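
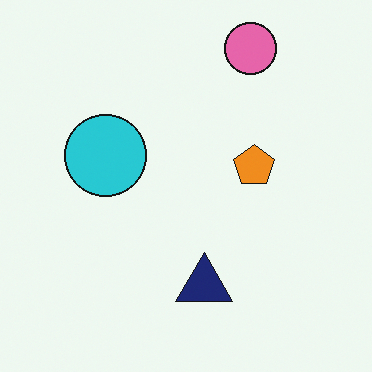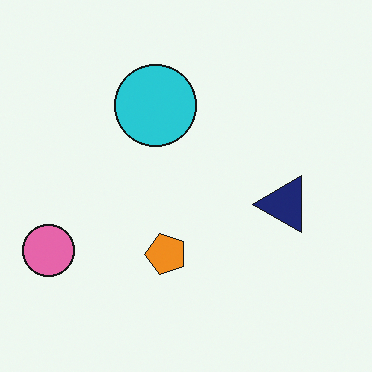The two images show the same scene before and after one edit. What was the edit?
The image was transposed (reflected across the top-left ↔ bottom-right diagonal).

Shapes have swapped their row and column positions — what was in the top-right is now in the bottom-left — a diagonal reflection.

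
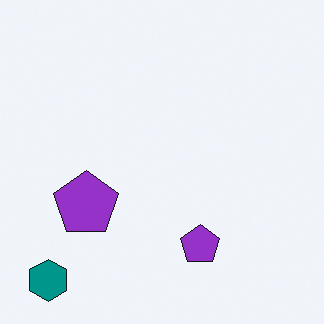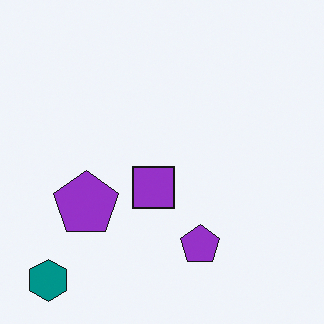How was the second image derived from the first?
Overlaid with an additional purple square.

A purple square appears in the second image that is absent from the first.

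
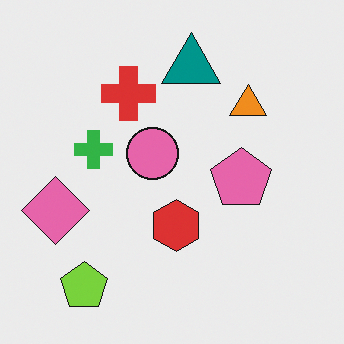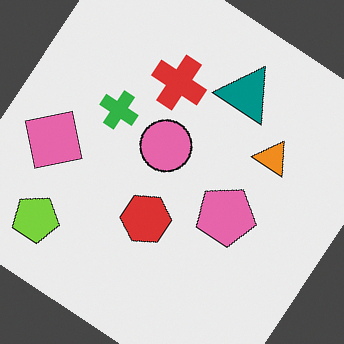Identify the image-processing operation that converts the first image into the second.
Rotated clockwise by a large amount — several tens of degrees.

Every shape is tilted by the same angle and the image corners show triangular fill wedges — a whole-image rotation by a non-right angle.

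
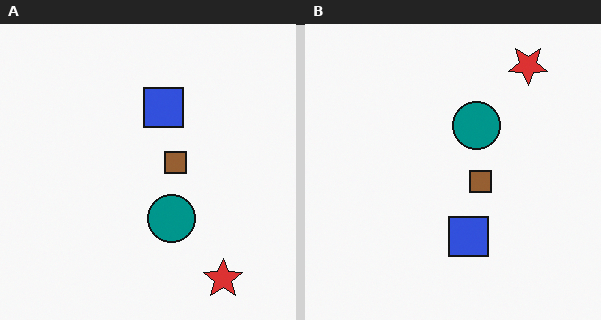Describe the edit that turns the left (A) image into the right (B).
The image was flipped vertically (top ↔ bottom).

The red star is in the bottom-right of the left (A) image and the top-right of the right (B) — shapes on opposite sides of the horizontal midline have swapped in a mirror flip.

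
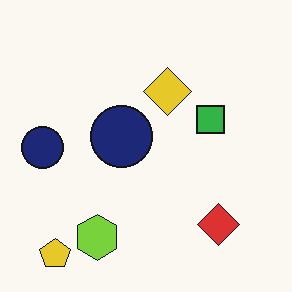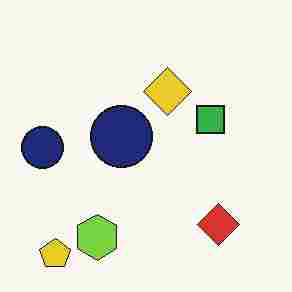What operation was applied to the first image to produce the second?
The transformation is: degraded with heavy JPEG compression.

Blocky 8×8 compression artifacts appear around shape edges and the flat background shows ringing — characteristic JPEG degradation.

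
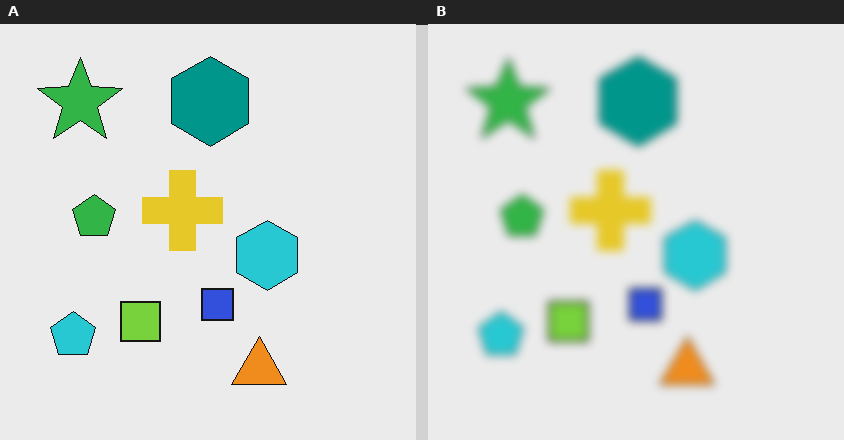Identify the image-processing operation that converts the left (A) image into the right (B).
The transformation is: noticeably gaussian-blurred.

Shape edges and outlines are uniformly softened across the whole image.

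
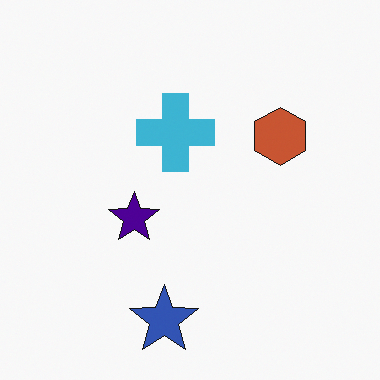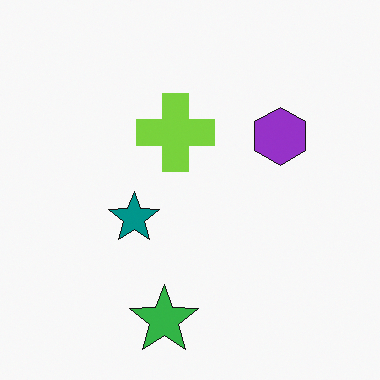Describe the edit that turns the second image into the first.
Hue-shifted through roughly a third of the color wheel.

Every shape's color has rotated by the same amount around the hue wheel — a uniform hue shift.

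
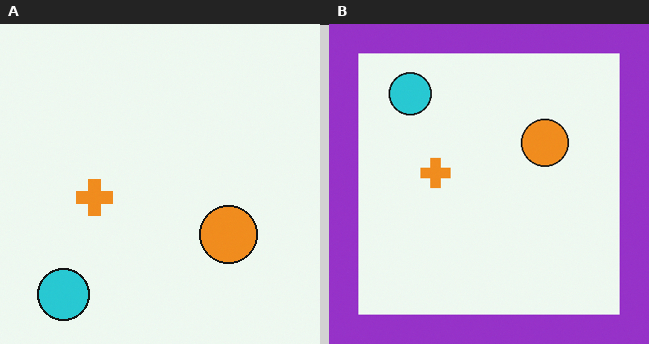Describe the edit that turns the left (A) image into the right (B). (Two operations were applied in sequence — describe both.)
This is the original image flipped vertically (top ↔ bottom), then framed with a purple border.

The cyan circle is in the bottom-left of the left (A) image and the top-left of the right (B) — shapes on opposite sides of the horizontal midline have swapped in a mirror flip. A solid purple frame runs around the edge of the right (B) image, with the content slightly shrunk inside it.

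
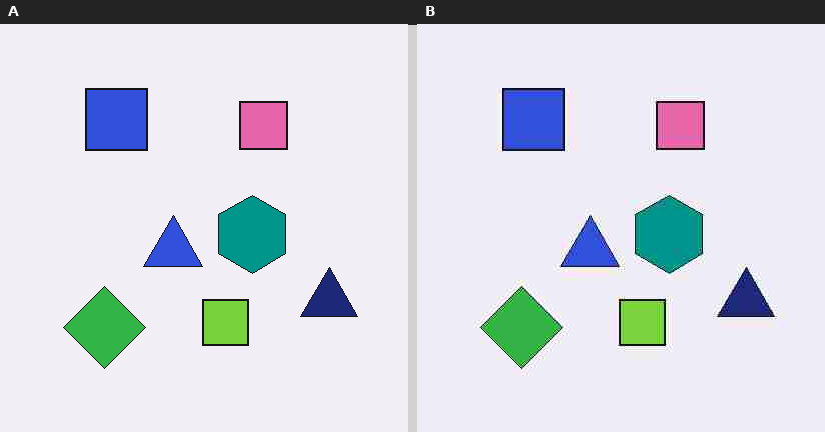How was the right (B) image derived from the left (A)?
It was heavily JPEG-compressed with obvious blocking artifacts.

Blocky 8×8 compression artifacts appear around shape edges and the flat background shows ringing — characteristic JPEG degradation.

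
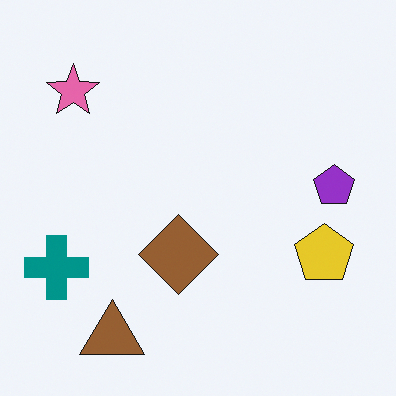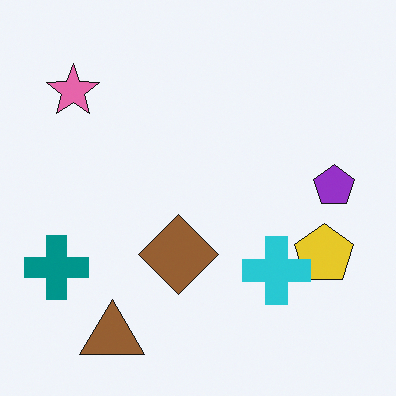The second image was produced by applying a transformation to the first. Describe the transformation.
The image was overlaid with an additional cyan cross.

A cyan cross appears in the second image that is absent from the first.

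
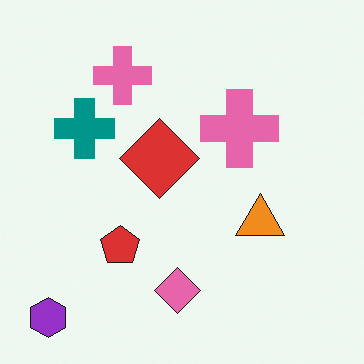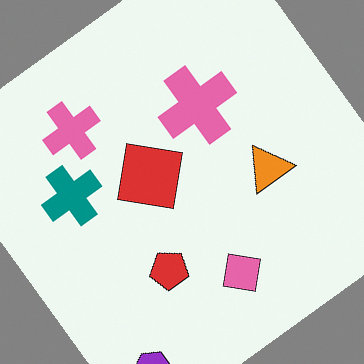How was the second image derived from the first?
This is the original image rotated counter-clockwise by a large amount — several tens of degrees.

Every shape is tilted by the same angle and the image corners show triangular fill wedges — a whole-image rotation by a non-right angle.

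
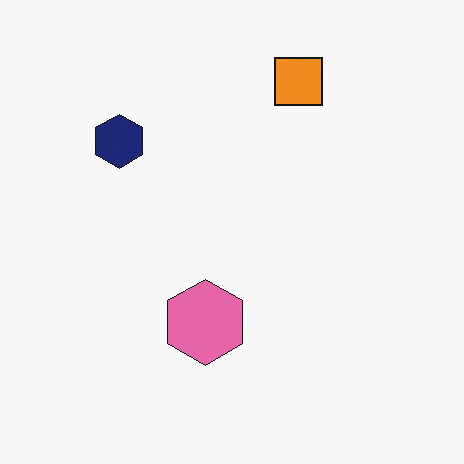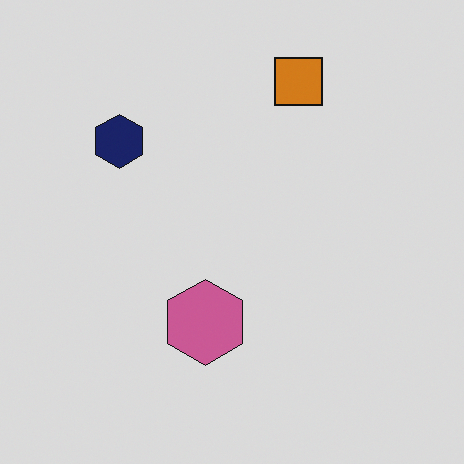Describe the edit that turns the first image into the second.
This is the original image darkened a little.

Every pixel — background and shapes alike — is uniformly darkened.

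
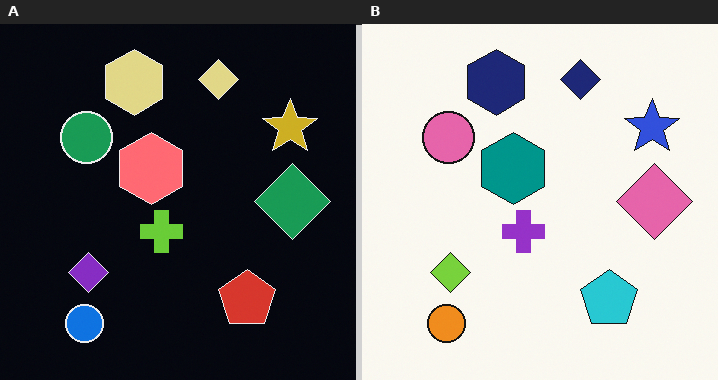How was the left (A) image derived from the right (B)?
The transformation is: color-inverted (negative).

The light background has become dark and every shape's color is its complement — a photographic negative.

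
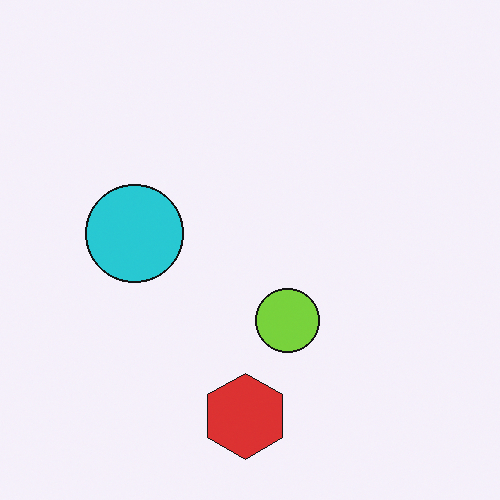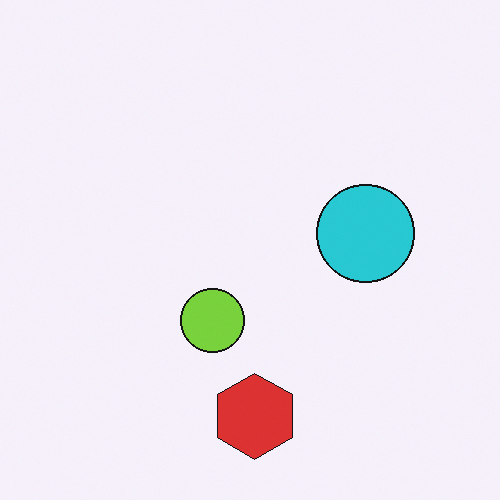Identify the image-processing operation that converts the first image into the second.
It was flipped horizontally (left ↔ right).

The cyan circle is in the left of the first image and the right of the second — shapes on opposite sides of the vertical midline have swapped in a mirror flip.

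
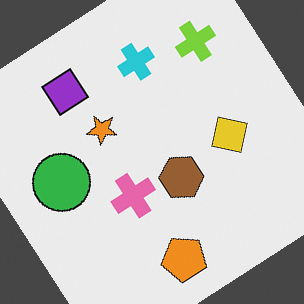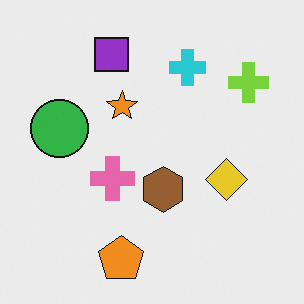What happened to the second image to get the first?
The first image is the second rotated counter-clockwise by a large amount — several tens of degrees.

Every shape is tilted by the same angle and the image corners show triangular fill wedges — a whole-image rotation by a non-right angle.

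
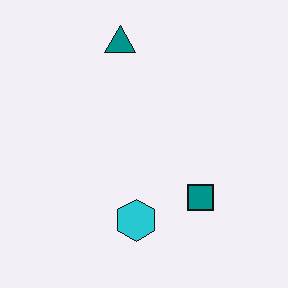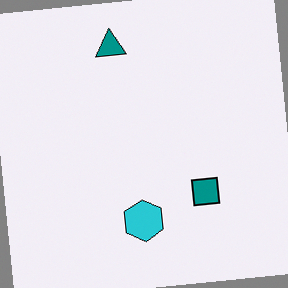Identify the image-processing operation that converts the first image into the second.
It was rotated counter-clockwise by a few degrees.

Every shape is tilted by the same angle and the image corners show triangular fill wedges — a whole-image rotation by a non-right angle.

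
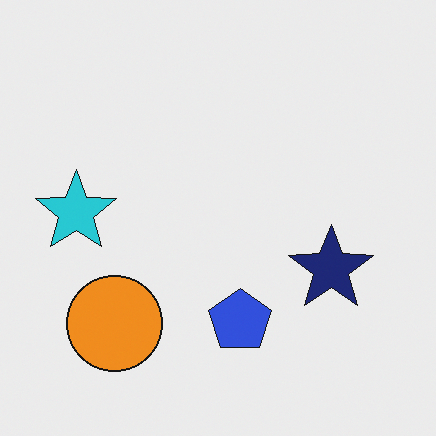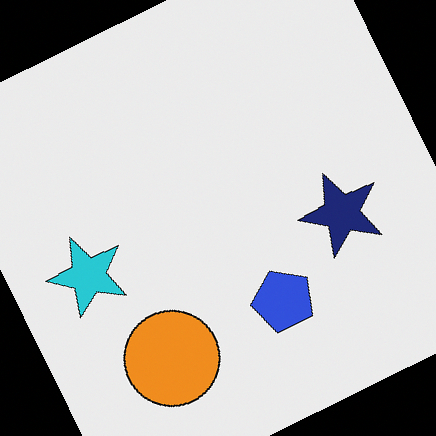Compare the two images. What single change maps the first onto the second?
The transformation is: rotated counter-clockwise by a moderate amount.

Every shape is tilted by the same angle and the image corners show triangular fill wedges — a whole-image rotation by a non-right angle.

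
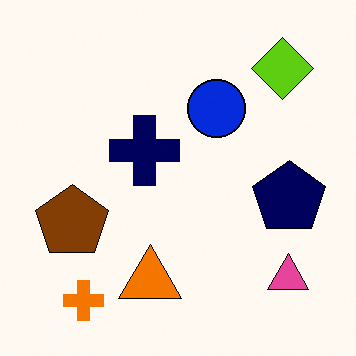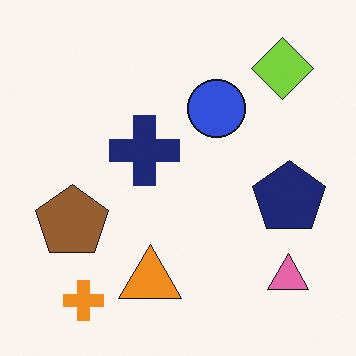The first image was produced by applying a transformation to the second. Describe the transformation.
This is the original image given slightly increased contrast.

Tones are pushed away from mid-grey across the whole image — a global contrast change.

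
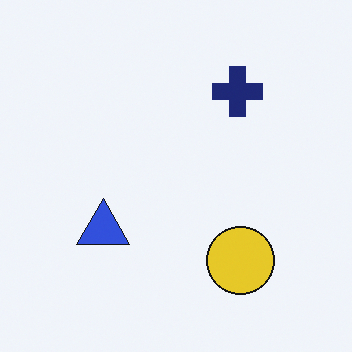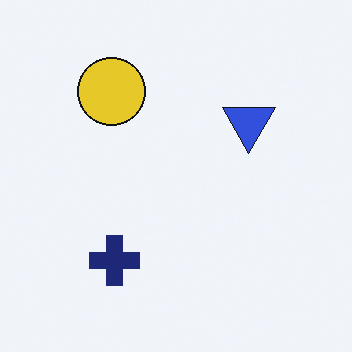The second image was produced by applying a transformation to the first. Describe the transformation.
This is the original image rotated 180°.

The yellow circle sits in the bottom-right of the first image and the top-left of the second — consistent with a whole-image 180° rotation.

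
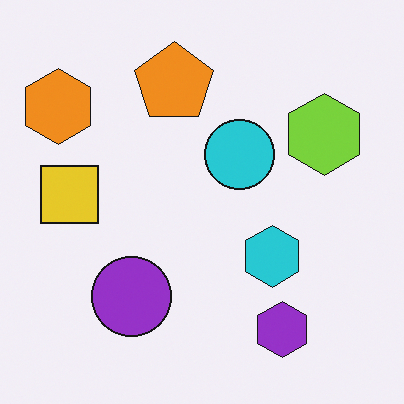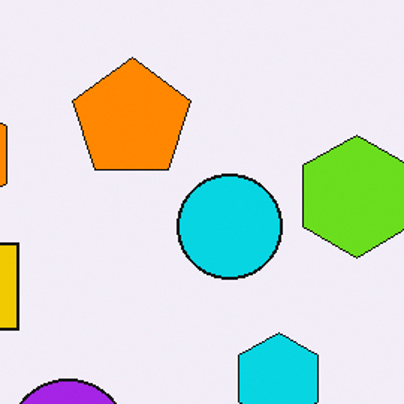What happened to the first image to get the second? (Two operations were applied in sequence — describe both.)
It was slightly oversaturated, then cropped slightly and scaled back up.

All colors are more vivid — a global saturation change. The visible shapes are larger and the field of view is narrower; shapes near the original edges may be partly or wholly outside the frame — a crop-and-rescale.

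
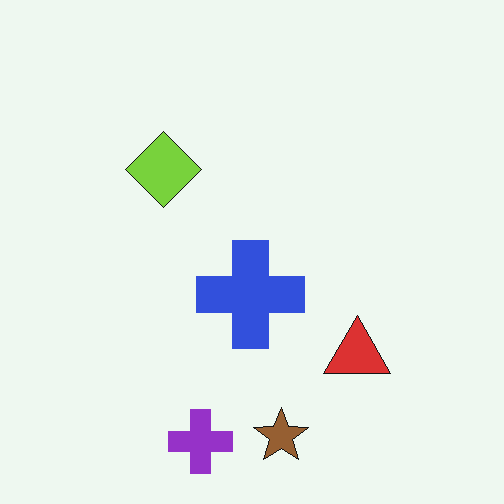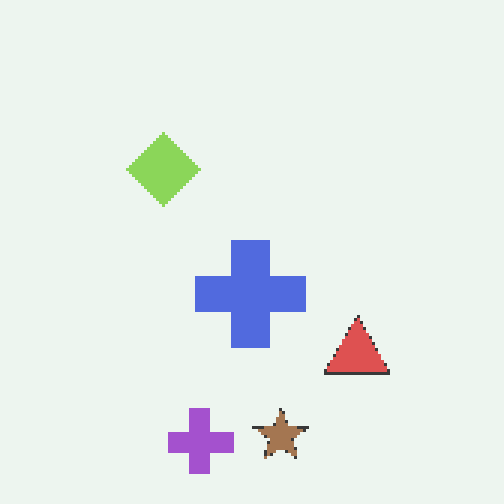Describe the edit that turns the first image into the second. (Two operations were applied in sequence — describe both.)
It was mildly pixelated, then given slightly reduced contrast.

Shapes are reduced to large square blocks; fine edges and outlines are lost — a downscale-then-upscale (mosaic) effect. Tones are pushed toward mid-grey across the whole image — a global contrast change.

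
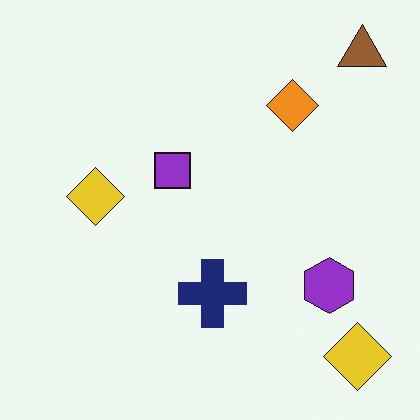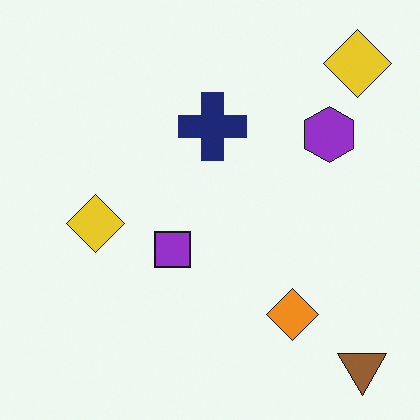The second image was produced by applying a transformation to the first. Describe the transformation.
This is the original image flipped vertically (top ↔ bottom).

The brown triangle is in the top-right of the first image and the bottom-right of the second — shapes on opposite sides of the horizontal midline have swapped in a mirror flip.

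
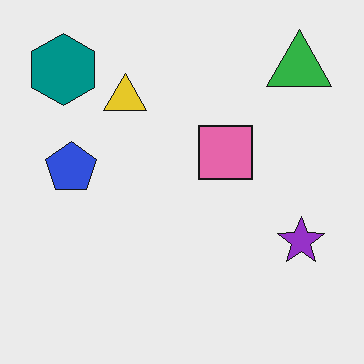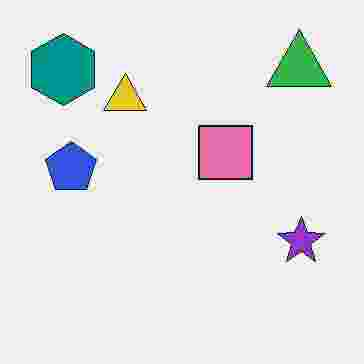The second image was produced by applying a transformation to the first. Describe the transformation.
The transformation is: degraded with heavy JPEG compression.

Blocky 8×8 compression artifacts appear around shape edges and the flat background shows ringing — characteristic JPEG degradation.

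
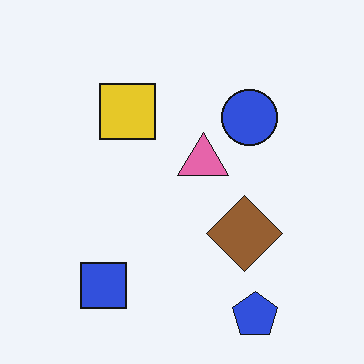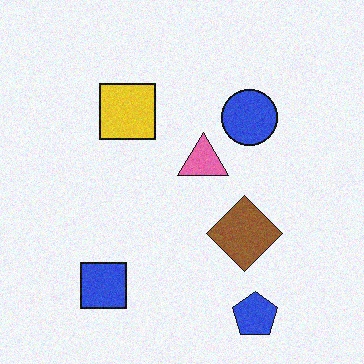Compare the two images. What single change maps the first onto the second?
The second image is the first degraded with subtle gaussian noise.

Random speckle covers the whole image, including the flat background.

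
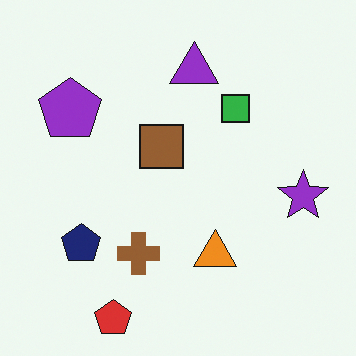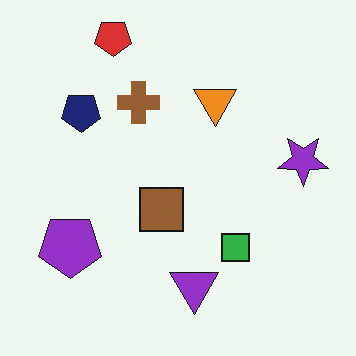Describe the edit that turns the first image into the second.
The image was flipped vertically (top ↔ bottom).

The red pentagon is in the bottom-left of the first image and the top-left of the second — shapes on opposite sides of the horizontal midline have swapped in a mirror flip.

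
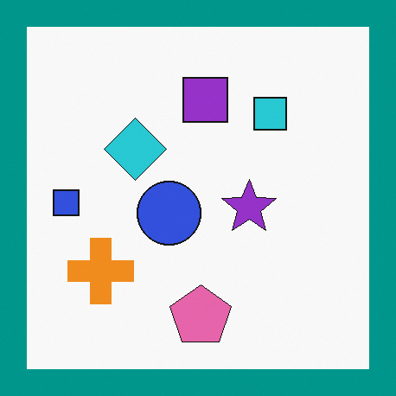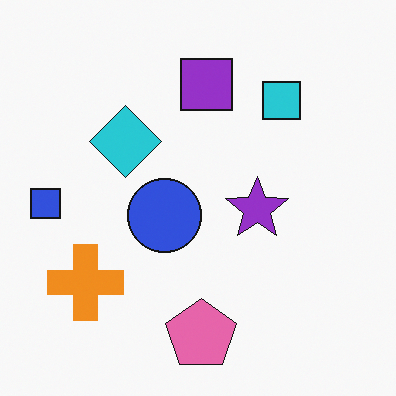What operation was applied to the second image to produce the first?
This is the original image framed with a teal border.

A solid teal frame runs around the edge of the first image, with the content slightly shrunk inside it.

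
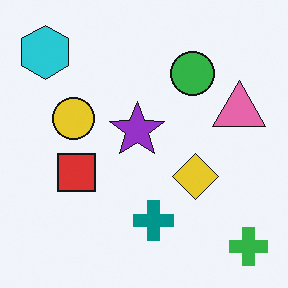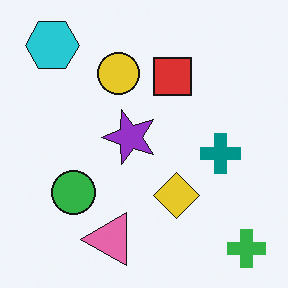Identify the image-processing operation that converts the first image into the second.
The second image is the first transposed (reflected across the top-left ↔ bottom-right diagonal).

Shapes have swapped their row and column positions — what was in the top-right is now in the bottom-left — a diagonal reflection.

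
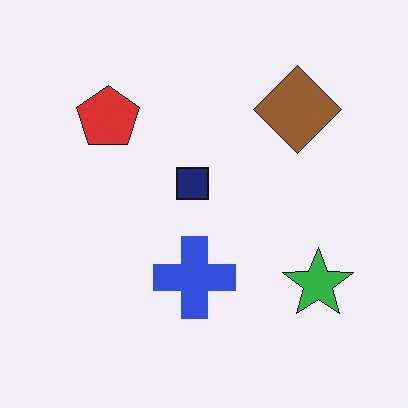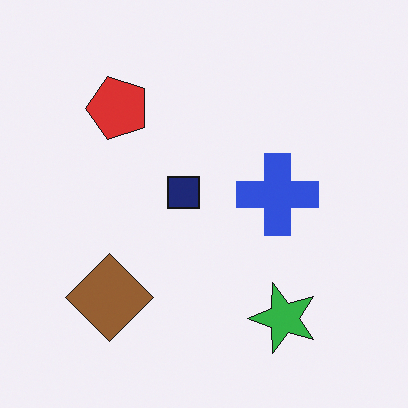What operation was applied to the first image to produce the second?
The transformation is: transposed (reflected across the top-left ↔ bottom-right diagonal).

Shapes have swapped their row and column positions — what was in the top-right is now in the bottom-left — a diagonal reflection.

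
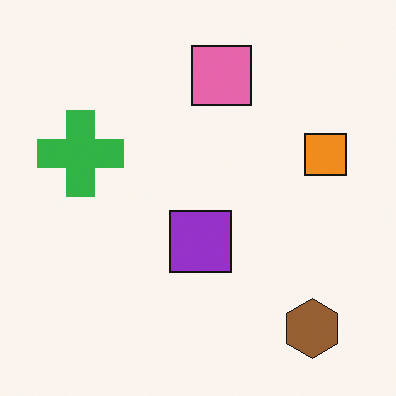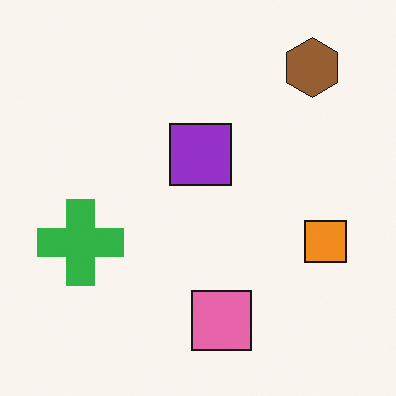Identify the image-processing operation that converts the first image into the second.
The image was flipped vertically (top ↔ bottom).

The brown hexagon is in the bottom-right of the first image and the top-right of the second — shapes on opposite sides of the horizontal midline have swapped in a mirror flip.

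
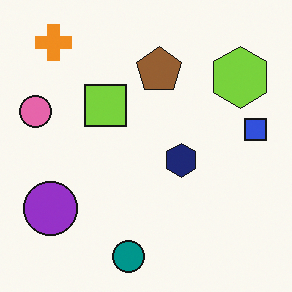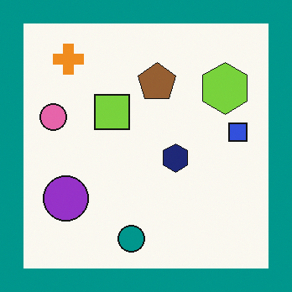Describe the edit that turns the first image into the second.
The image was framed with a teal border.

A solid teal frame runs around the edge of the second image, with the content slightly shrunk inside it.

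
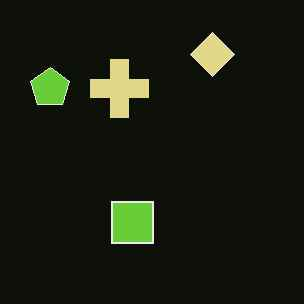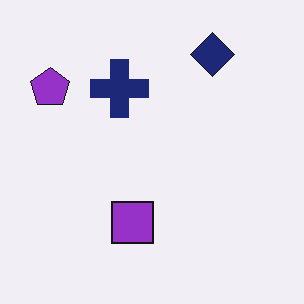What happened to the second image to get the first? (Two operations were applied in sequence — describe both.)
The transformation is: color-inverted (negative), then JPEG-compressed with visible artifacts.

The light background has become dark and every shape's color is its complement — a photographic negative. Blocky 8×8 compression artifacts appear around shape edges and the flat background shows ringing — characteristic JPEG degradation.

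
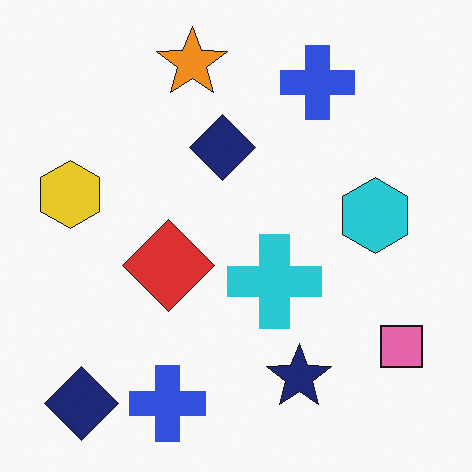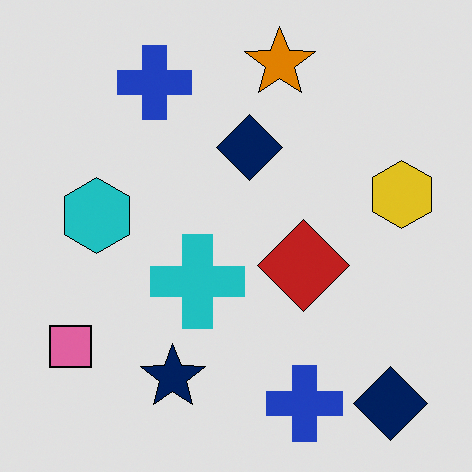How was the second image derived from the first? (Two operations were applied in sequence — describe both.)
The image was flipped horizontally (left ↔ right), then moderately posterized.

The yellow hexagon is in the left of the first image and the right of the second — shapes on opposite sides of the vertical midline have swapped in a mirror flip. Each flat color has snapped to a coarser quantized level — most visibly, the near-white background has dropped to a flat grey.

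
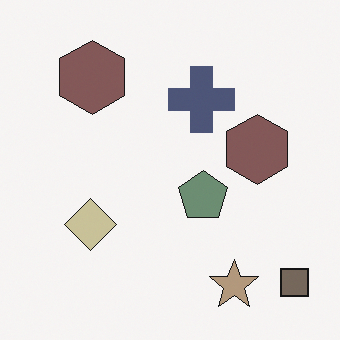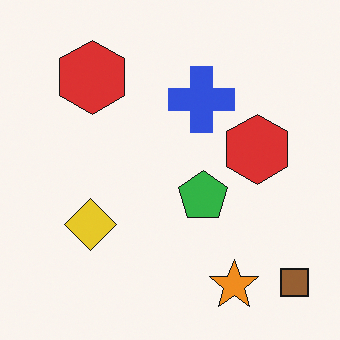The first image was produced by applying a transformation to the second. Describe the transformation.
Made much more muted (saturation change).

All colors are more muted and greyish — a global saturation change.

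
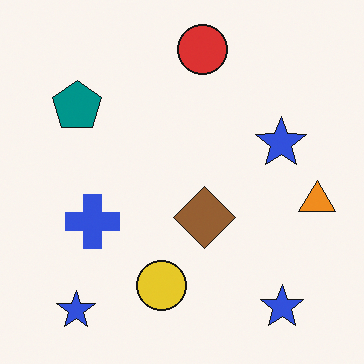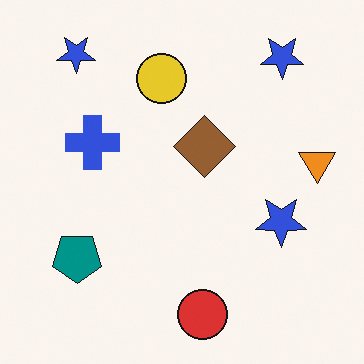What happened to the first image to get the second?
The second image is the first flipped vertically (top ↔ bottom).

The red circle is in the top of the first image and the bottom of the second — shapes on opposite sides of the horizontal midline have swapped in a mirror flip.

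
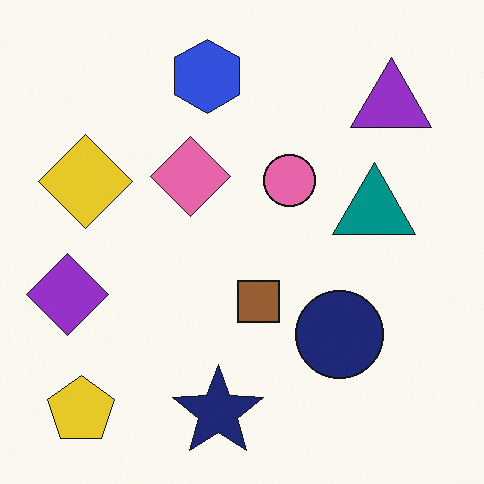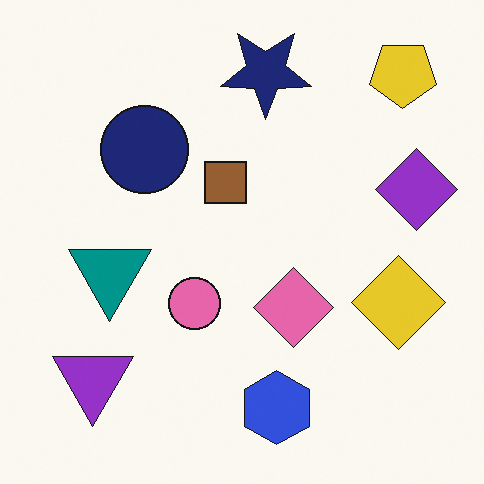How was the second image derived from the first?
Rotated 180°.

The yellow pentagon sits in the bottom-left of the first image and the top-right of the second — consistent with a whole-image 180° rotation.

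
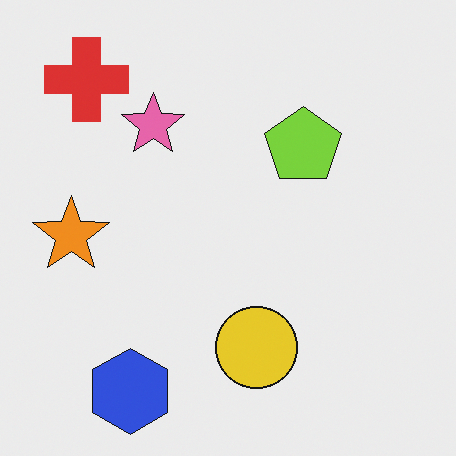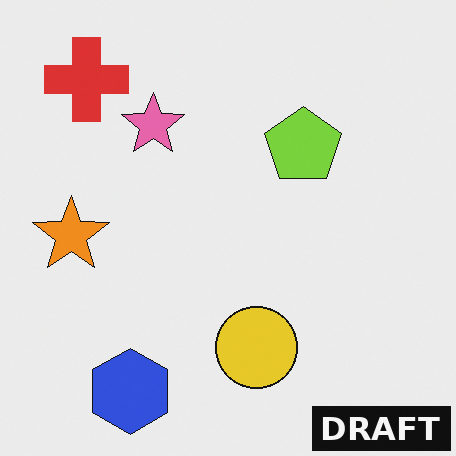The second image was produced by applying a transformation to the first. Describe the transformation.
The image was watermarked with the text "DRAFT" in the lower-right corner.

A dark label reading "DRAFT" appears in the lower-right corner.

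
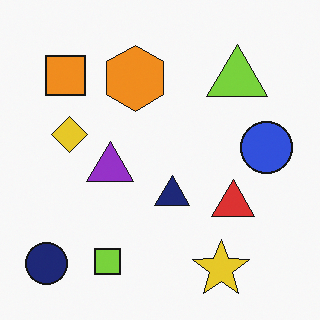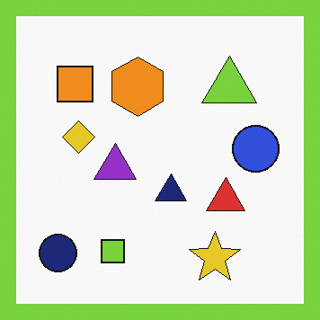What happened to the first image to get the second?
Framed with a lime border.

A solid lime frame runs around the edge of the second image, with the content slightly shrunk inside it.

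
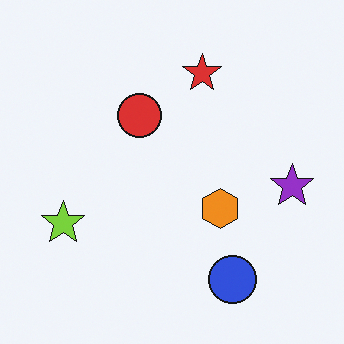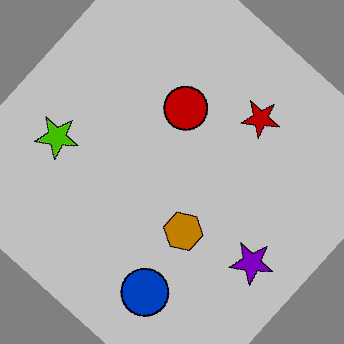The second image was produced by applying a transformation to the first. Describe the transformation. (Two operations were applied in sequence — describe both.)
The image was rotated clockwise by a large amount — several tens of degrees, then aggressively posterized.

Every shape is tilted by the same angle and the image corners show triangular fill wedges — a whole-image rotation by a non-right angle. Each flat color has snapped to a coarser quantized level — most visibly, the near-white background has dropped to a flat grey.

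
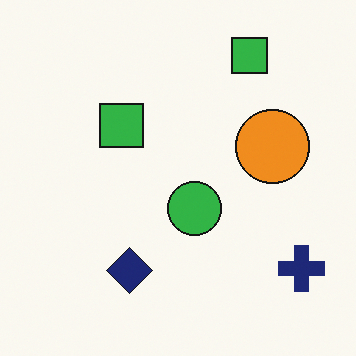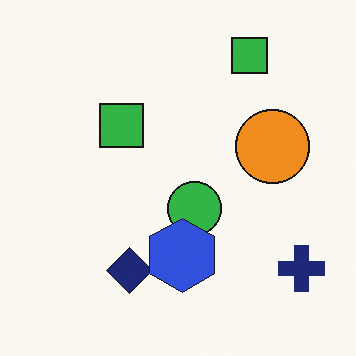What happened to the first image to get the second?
Overlaid with an additional blue hexagon.

A blue hexagon appears in the second image that is absent from the first.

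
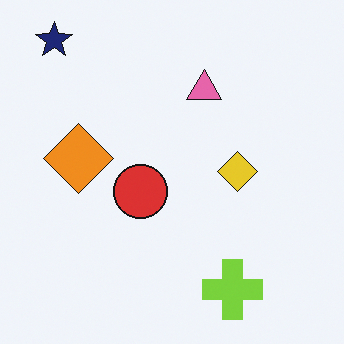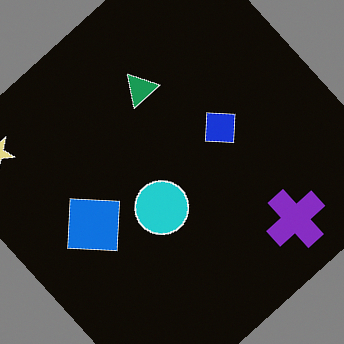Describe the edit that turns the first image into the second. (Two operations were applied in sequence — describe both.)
The image was color-inverted (negative), then rotated counter-clockwise by a large amount — several tens of degrees.

The light background has become dark and every shape's color is its complement — a photographic negative. Every shape is tilted by the same angle and the image corners show triangular fill wedges — a whole-image rotation by a non-right angle.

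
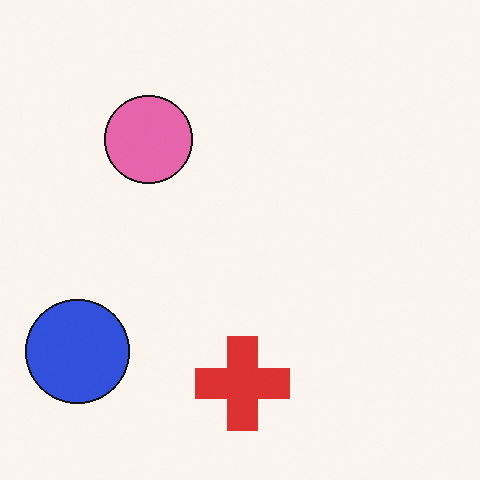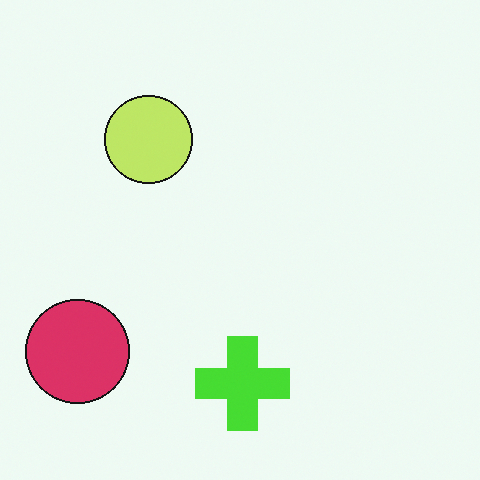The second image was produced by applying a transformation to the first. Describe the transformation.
Hue-shifted through roughly a third of the color wheel.

Every shape's color has rotated by the same amount around the hue wheel — a uniform hue shift.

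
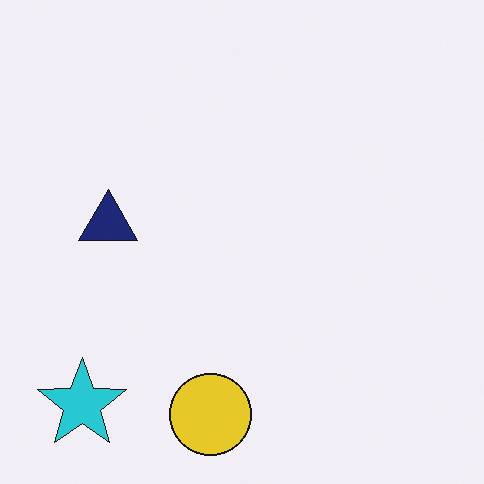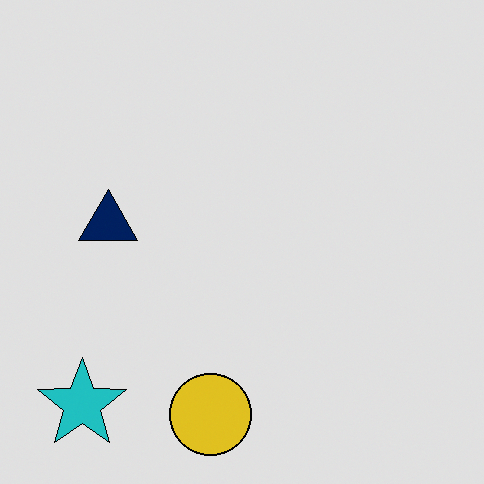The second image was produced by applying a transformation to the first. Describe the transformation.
The image was moderately posterized.

Each flat color has snapped to a coarser quantized level — most visibly, the near-white background has dropped to a flat grey.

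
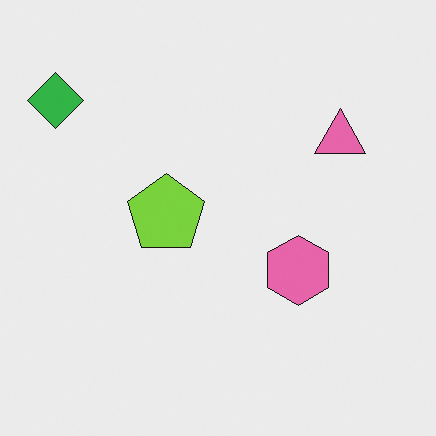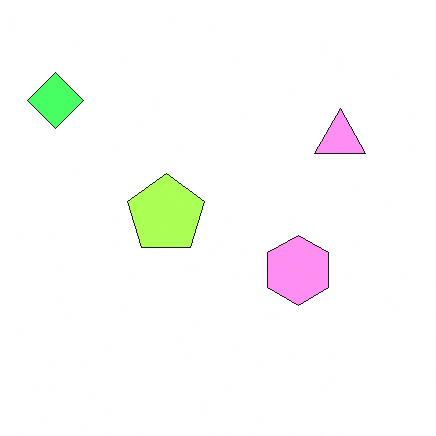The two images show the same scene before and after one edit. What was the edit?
Noticeably brightened.

Every pixel — background and shapes alike — is uniformly brightened.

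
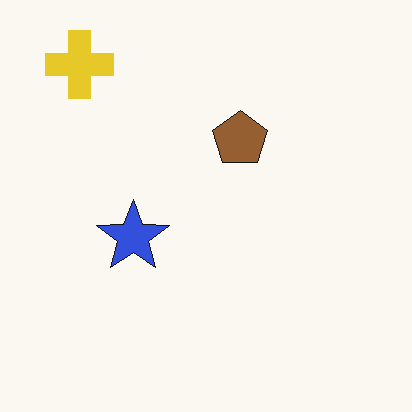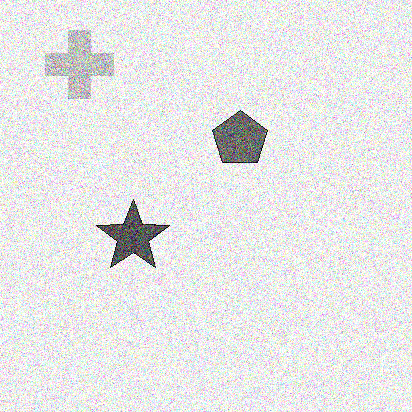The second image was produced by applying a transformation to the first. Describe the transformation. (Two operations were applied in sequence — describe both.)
The second image is the first converted to grayscale, then degraded with a thick layer of grain.

All color is removed — every shape is now a shade of grey. Random speckle covers the whole image, including the flat background.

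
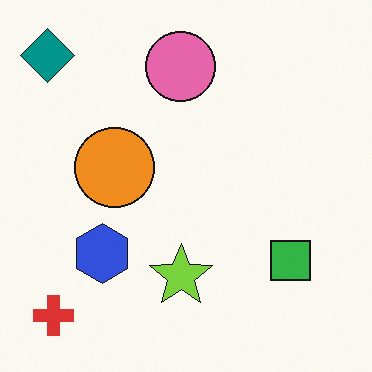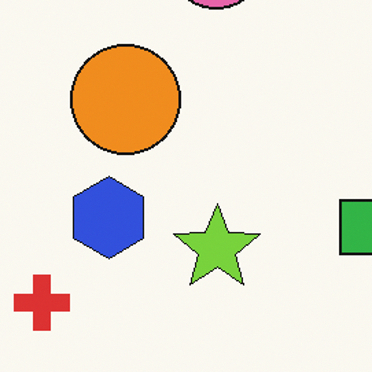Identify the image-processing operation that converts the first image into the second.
The transformation is: cropped to a modestly smaller region and rescaled.

The visible shapes are larger and the field of view is narrower; shapes near the original edges may be partly or wholly outside the frame — a crop-and-rescale.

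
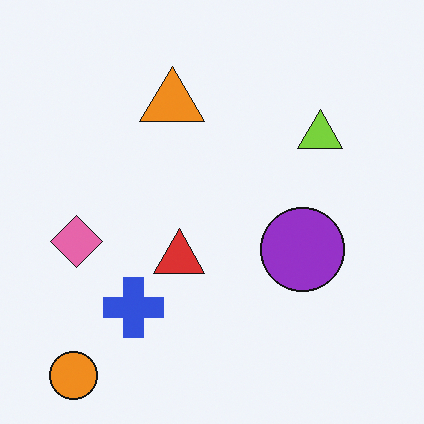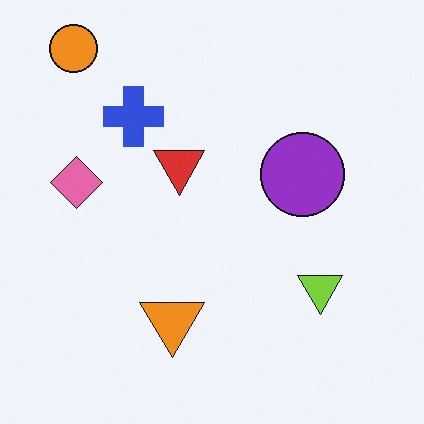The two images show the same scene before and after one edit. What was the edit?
It was flipped vertically (top ↔ bottom).

The orange circle is in the bottom-left of the first image and the top-left of the second — shapes on opposite sides of the horizontal midline have swapped in a mirror flip.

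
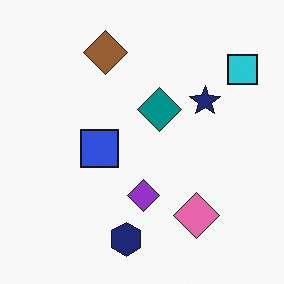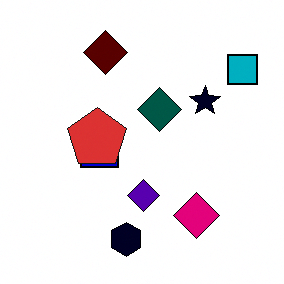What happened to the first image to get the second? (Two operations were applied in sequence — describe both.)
Boosted in contrast, then overlaid with an additional red pentagon.

Tones are pushed away from mid-grey across the whole image — a global contrast change. A red pentagon appears in the second image that is absent from the first.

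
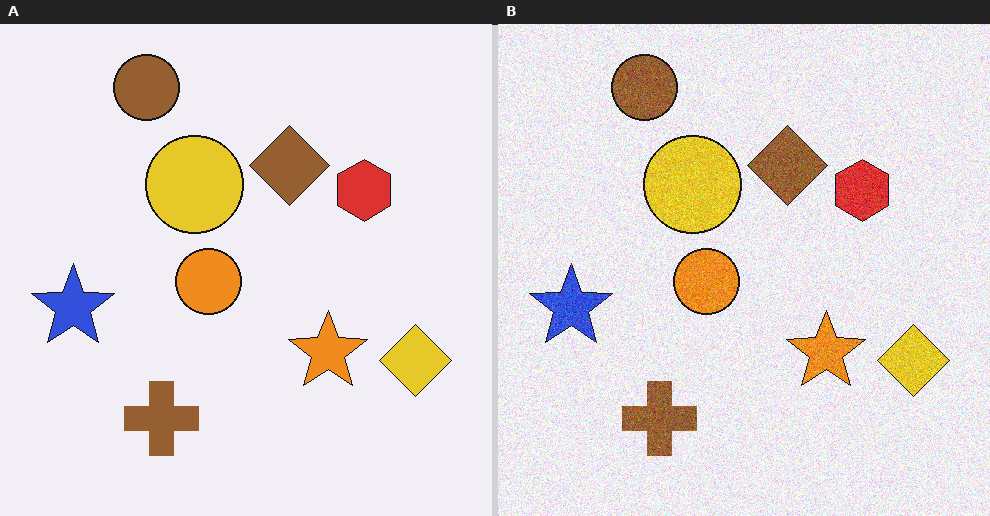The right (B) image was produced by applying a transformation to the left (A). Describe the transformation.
This is the original image degraded with moderate additive noise.

Random speckle covers the whole image, including the flat background.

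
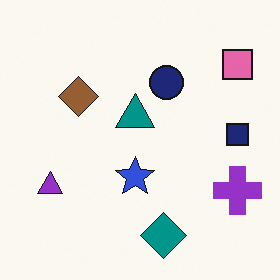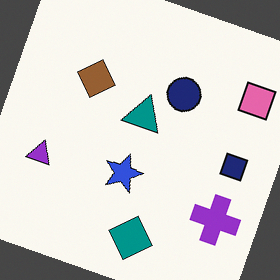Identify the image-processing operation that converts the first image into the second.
The image was rotated clockwise by a clearly visible amount.

Every shape is tilted by the same angle and the image corners show triangular fill wedges — a whole-image rotation by a non-right angle.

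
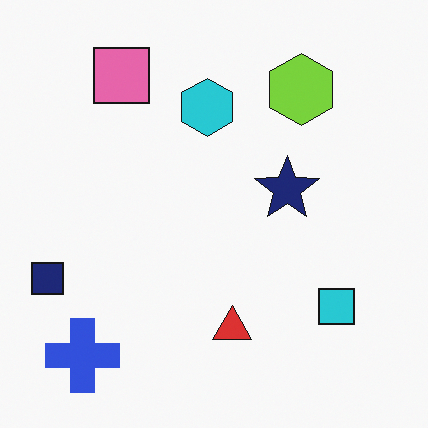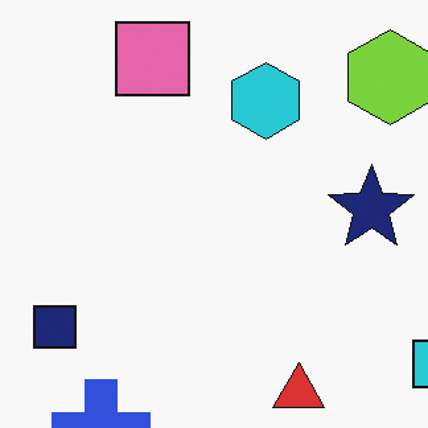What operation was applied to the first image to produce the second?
The image was cropped to a modestly smaller region and rescaled.

The visible shapes are larger and the field of view is narrower; shapes near the original edges may be partly or wholly outside the frame — a crop-and-rescale.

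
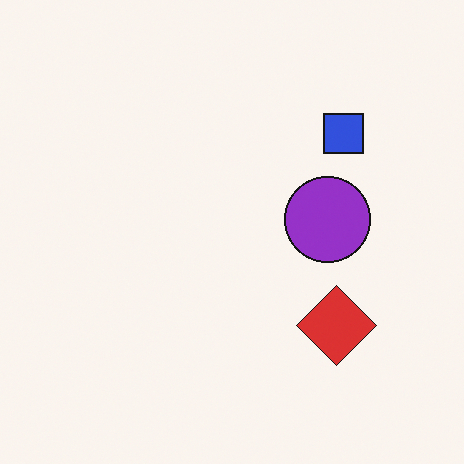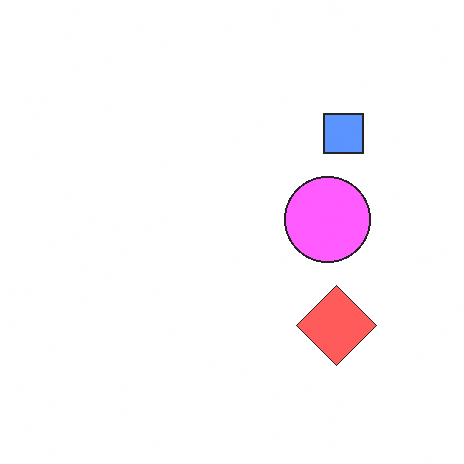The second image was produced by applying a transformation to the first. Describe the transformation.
The second image is the first brightened a lot.

Every pixel — background and shapes alike — is uniformly brightened.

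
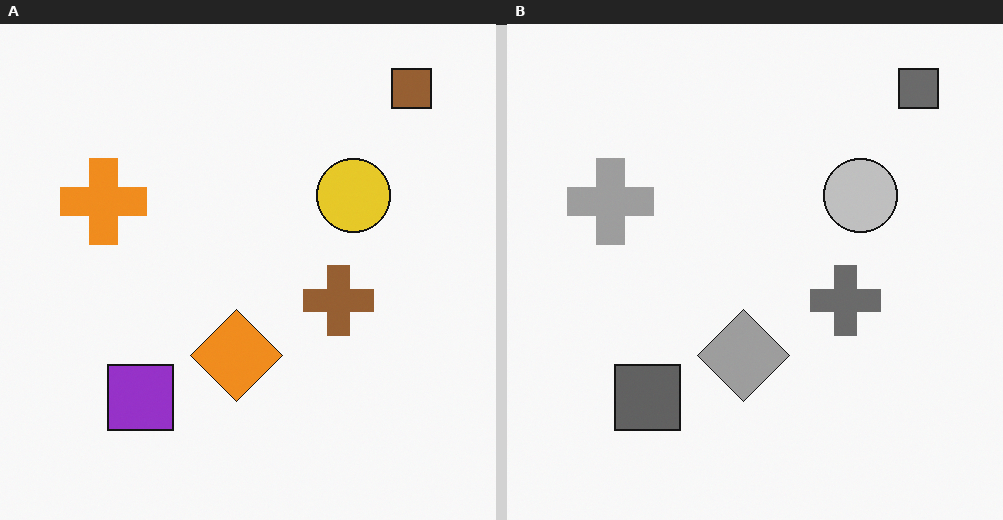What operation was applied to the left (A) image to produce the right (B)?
This is the original image converted to grayscale.

All color is removed — every shape is now a shade of grey.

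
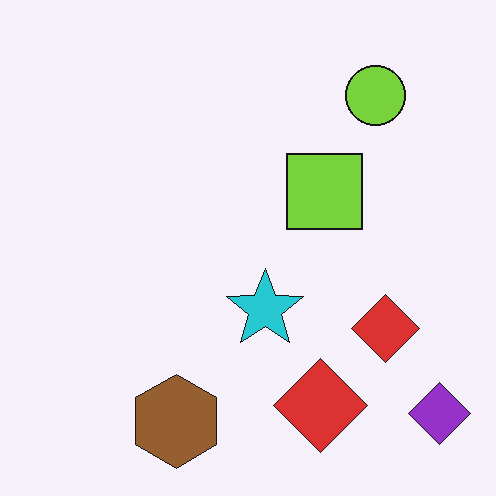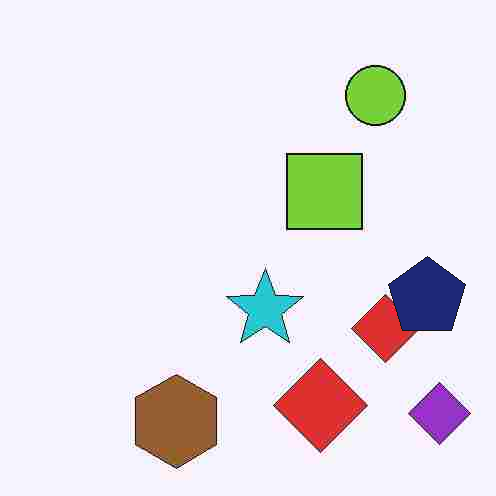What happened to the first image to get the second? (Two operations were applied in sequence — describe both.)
It was degraded with heavy JPEG compression, then overlaid with an additional navy pentagon.

Blocky 8×8 compression artifacts appear around shape edges and the flat background shows ringing — characteristic JPEG degradation. A navy pentagon appears in the second image that is absent from the first.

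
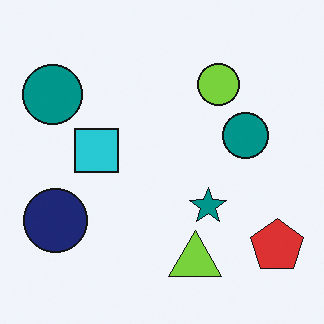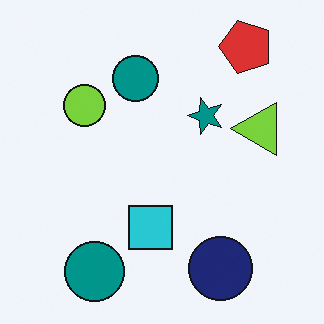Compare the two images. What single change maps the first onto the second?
The second image is the first rotated 90° counter-clockwise.

The red pentagon sits in the bottom-right of the first image and the top-right of the second — consistent with a whole-image 90° counter-clockwise rotation.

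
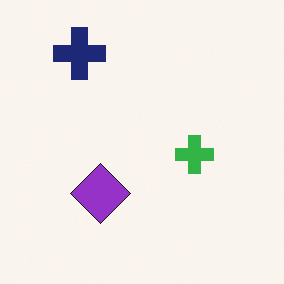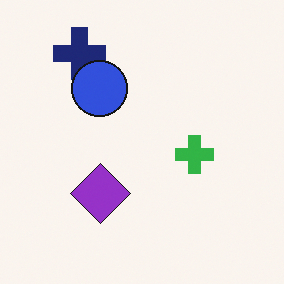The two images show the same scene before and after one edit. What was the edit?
The image was overlaid with an additional blue circle.

A blue circle appears in the second image that is absent from the first.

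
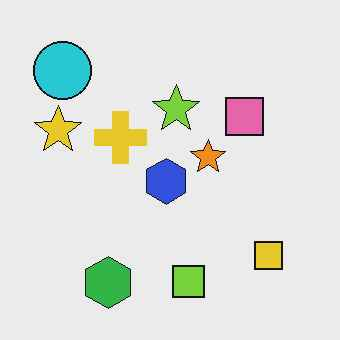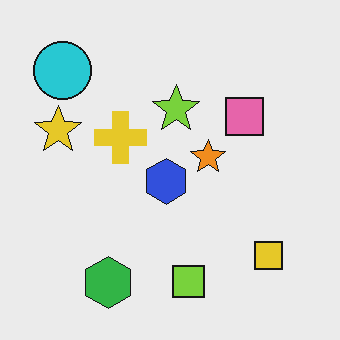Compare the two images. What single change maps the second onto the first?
The first image is the second given moderate JPEG compression.

Blocky 8×8 compression artifacts appear around shape edges and the flat background shows ringing — characteristic JPEG degradation.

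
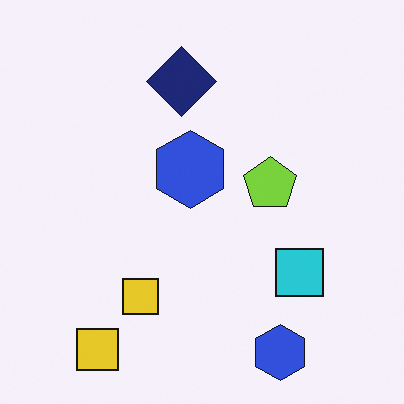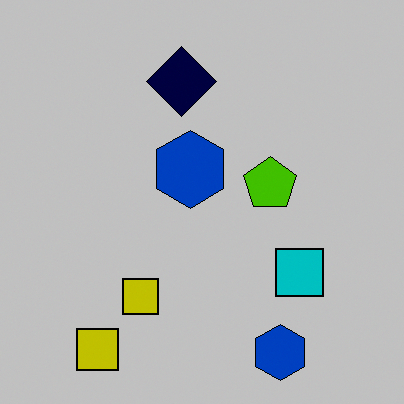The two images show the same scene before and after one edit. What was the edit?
Heavily posterized to just a handful of flat colors.

Each flat color has snapped to a coarser quantized level — most visibly, the near-white background has dropped to a flat grey.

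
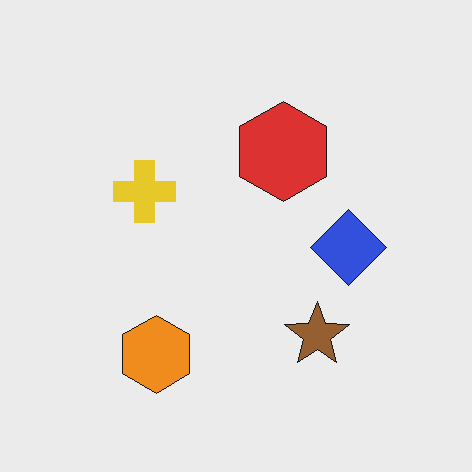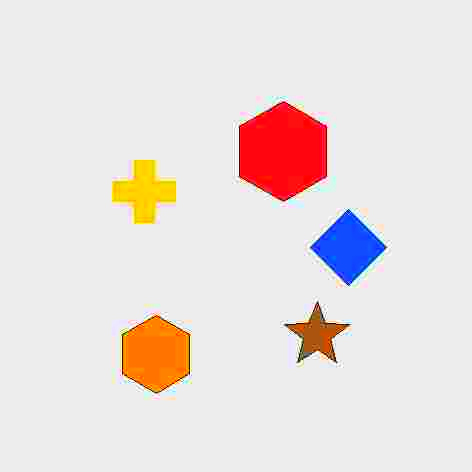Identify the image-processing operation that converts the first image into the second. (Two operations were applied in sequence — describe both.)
This is the original image degraded with heavy JPEG compression, then made much more vivid (saturation change).

Blocky 8×8 compression artifacts appear around shape edges and the flat background shows ringing — characteristic JPEG degradation. All colors are more vivid — a global saturation change.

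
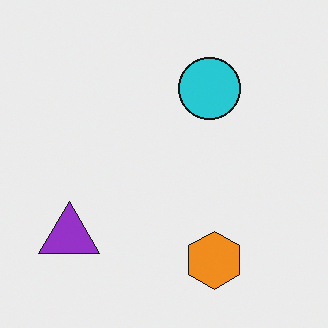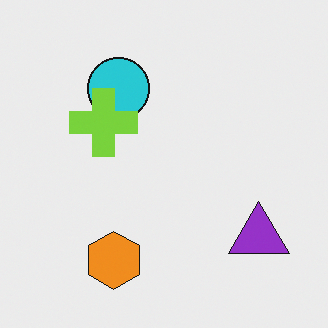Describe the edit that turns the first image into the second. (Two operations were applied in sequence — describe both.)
The second image is the first flipped horizontally (left ↔ right), then overlaid with an additional lime cross.

The purple triangle is in the bottom-left of the first image and the bottom-right of the second — shapes on opposite sides of the vertical midline have swapped in a mirror flip. A lime cross appears in the second image that is absent from the first.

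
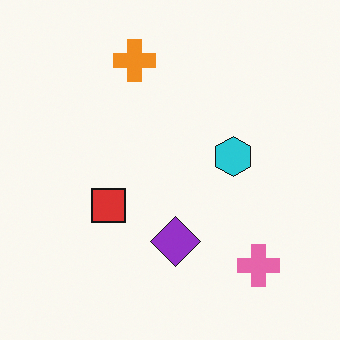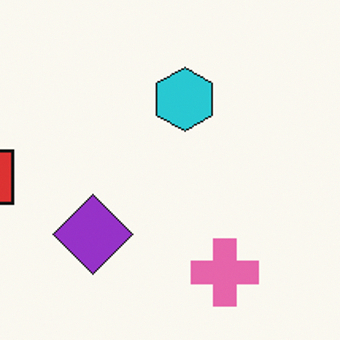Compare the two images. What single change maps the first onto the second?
The image was cropped slightly and scaled back up.

The visible shapes are larger and the field of view is narrower; shapes near the original edges may be partly or wholly outside the frame — a crop-and-rescale.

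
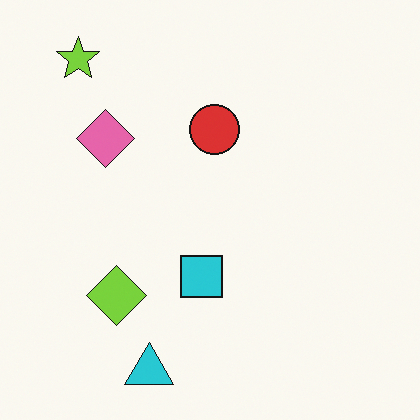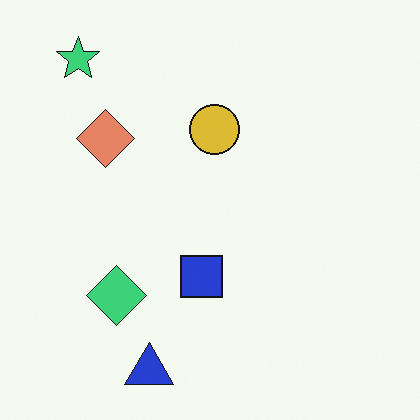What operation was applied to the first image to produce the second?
It was hue-shifted slightly.

Every shape's color has rotated by the same amount around the hue wheel — a uniform hue shift.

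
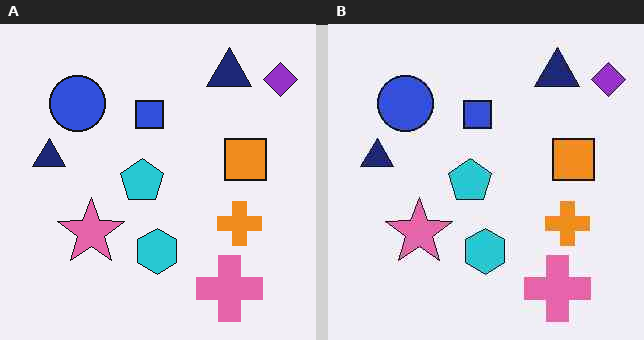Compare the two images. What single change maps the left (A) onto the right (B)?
It was JPEG-compressed with visible artifacts.

Blocky 8×8 compression artifacts appear around shape edges and the flat background shows ringing — characteristic JPEG degradation.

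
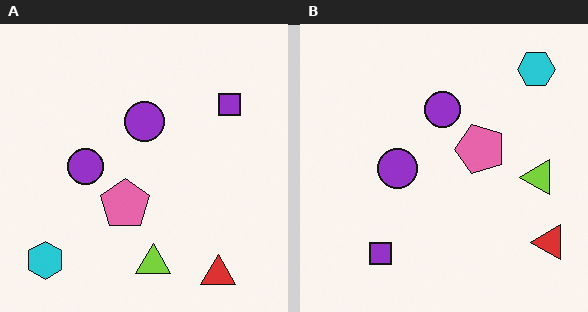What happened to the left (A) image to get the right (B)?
The image was transposed (reflected across the top-left ↔ bottom-right diagonal).

Shapes have swapped their row and column positions — what was in the top-right is now in the bottom-left — a diagonal reflection.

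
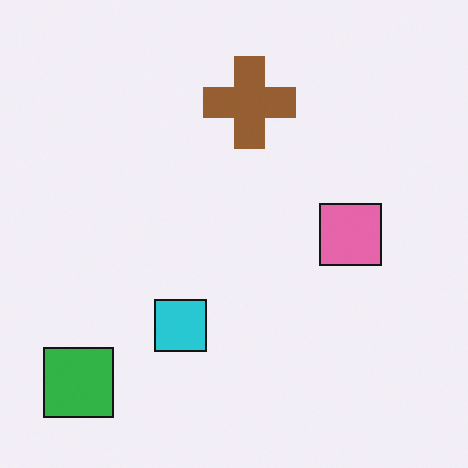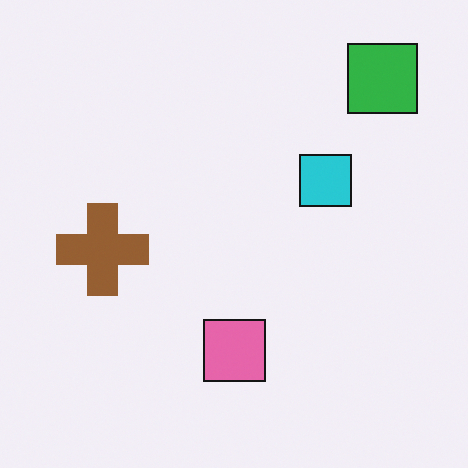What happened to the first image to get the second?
The second image is the first transposed (reflected across the top-left ↔ bottom-right diagonal).

Shapes have swapped their row and column positions — what was in the top-right is now in the bottom-left — a diagonal reflection.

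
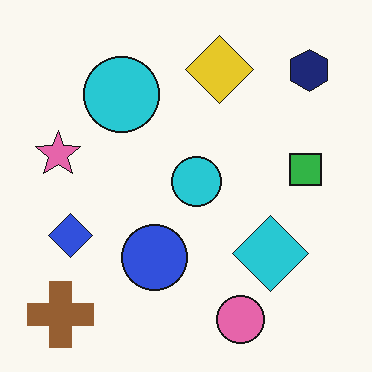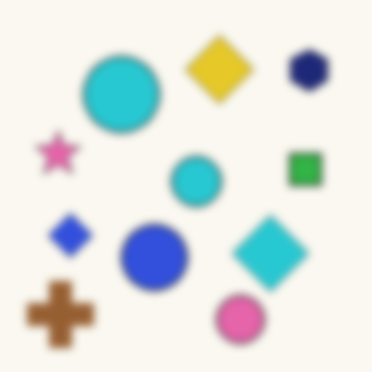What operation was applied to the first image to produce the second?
It was noticeably gaussian-blurred.

Shape edges and outlines are uniformly softened across the whole image.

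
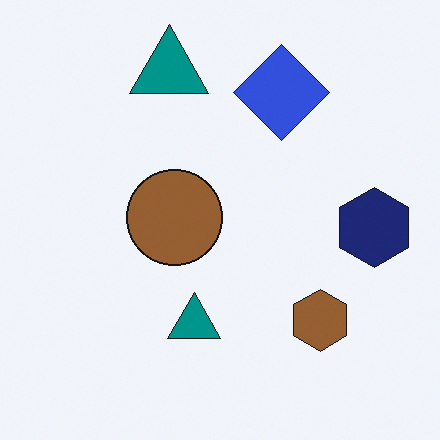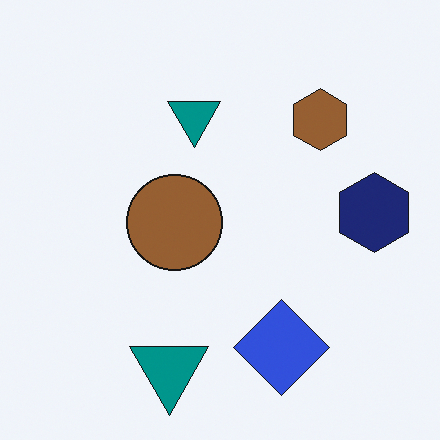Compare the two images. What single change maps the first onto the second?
The transformation is: flipped vertically (top ↔ bottom).

The blue diamond is in the top of the first image and the bottom of the second — shapes on opposite sides of the horizontal midline have swapped in a mirror flip.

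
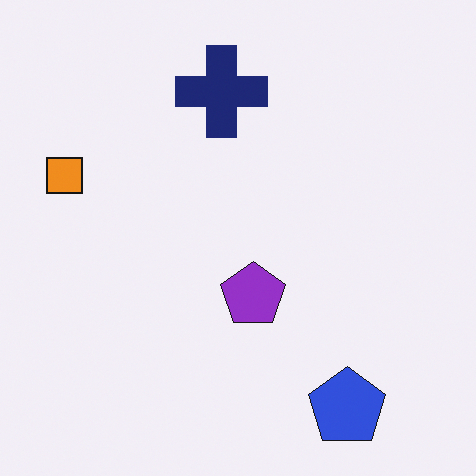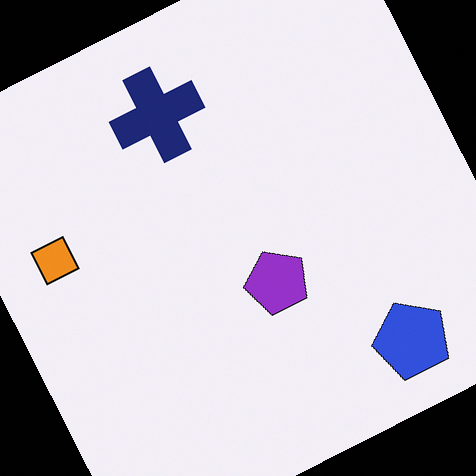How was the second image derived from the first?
The image was rotated counter-clockwise by a clearly visible amount.

Every shape is tilted by the same angle and the image corners show triangular fill wedges — a whole-image rotation by a non-right angle.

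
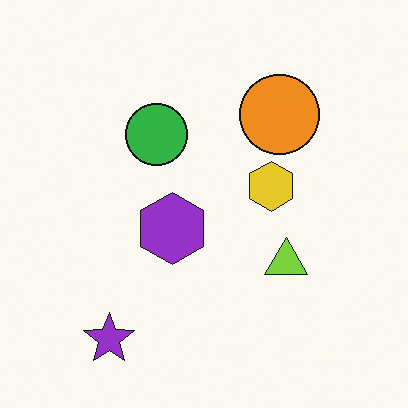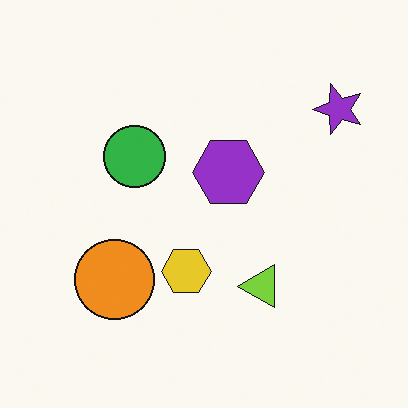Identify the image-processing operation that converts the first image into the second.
This is the original image transposed (reflected across the top-left ↔ bottom-right diagonal).

Shapes have swapped their row and column positions — what was in the top-right is now in the bottom-left — a diagonal reflection.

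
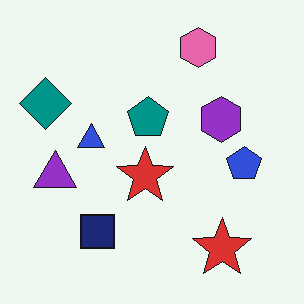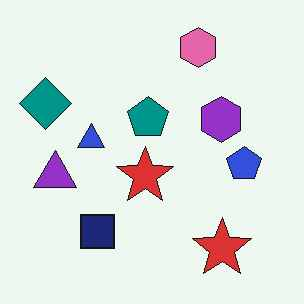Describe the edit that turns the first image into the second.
The transformation is: JPEG-compressed with visible artifacts.

Blocky 8×8 compression artifacts appear around shape edges and the flat background shows ringing — characteristic JPEG degradation.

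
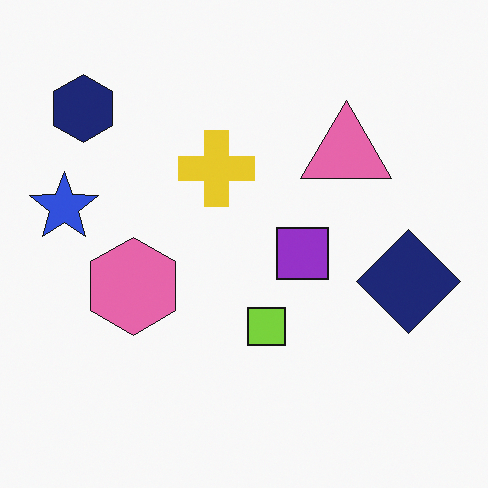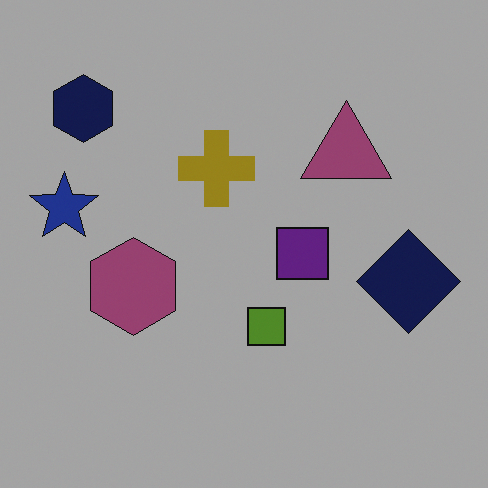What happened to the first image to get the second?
It was darkened a lot.

Every pixel — background and shapes alike — is uniformly darkened.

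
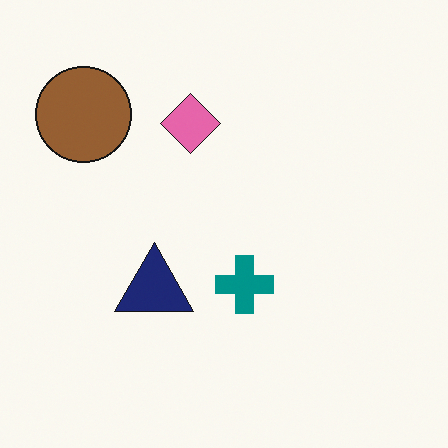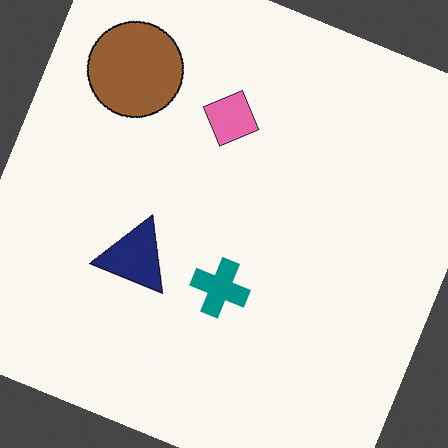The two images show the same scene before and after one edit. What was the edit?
It was rotated clockwise by a moderate amount.

Every shape is tilted by the same angle and the image corners show triangular fill wedges — a whole-image rotation by a non-right angle.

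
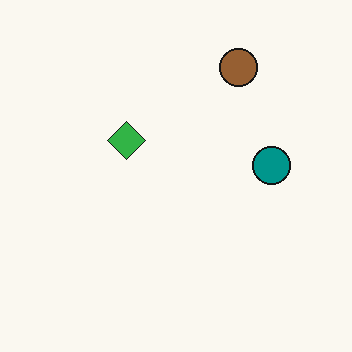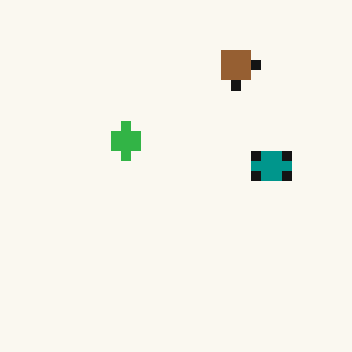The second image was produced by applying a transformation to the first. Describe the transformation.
It was coarsely pixelated.

Shapes are reduced to large square blocks; fine edges and outlines are lost — a downscale-then-upscale (mosaic) effect.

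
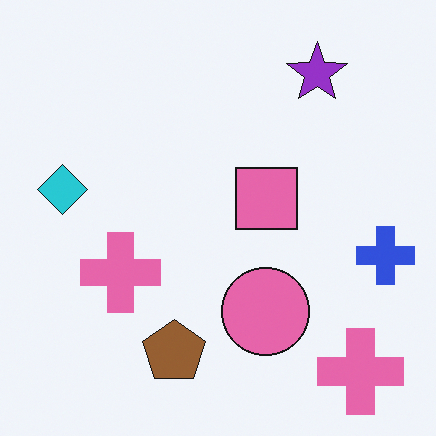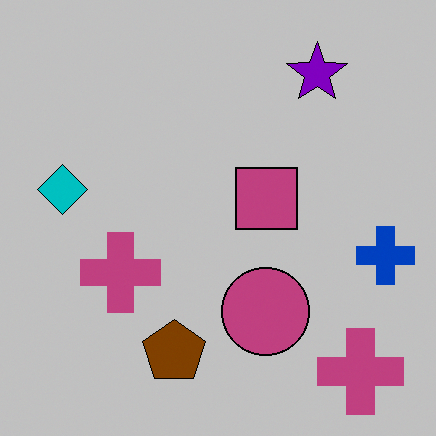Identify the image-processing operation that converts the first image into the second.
The transformation is: aggressively posterized.

Each flat color has snapped to a coarser quantized level — most visibly, the near-white background has dropped to a flat grey.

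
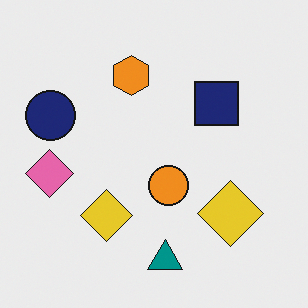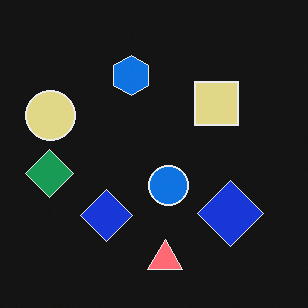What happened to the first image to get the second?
The transformation is: color-inverted (negative).

The light background has become dark and every shape's color is its complement — a photographic negative.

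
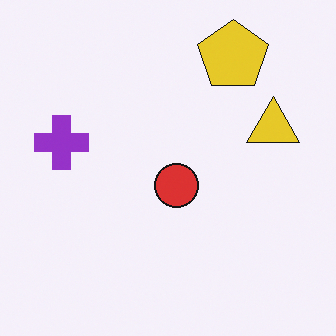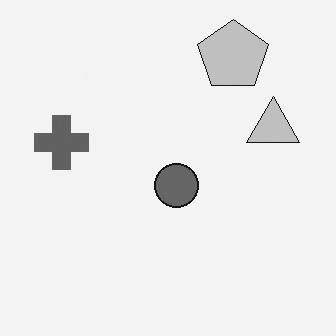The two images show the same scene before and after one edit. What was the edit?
The image was converted to grayscale.

All color is removed — every shape is now a shade of grey.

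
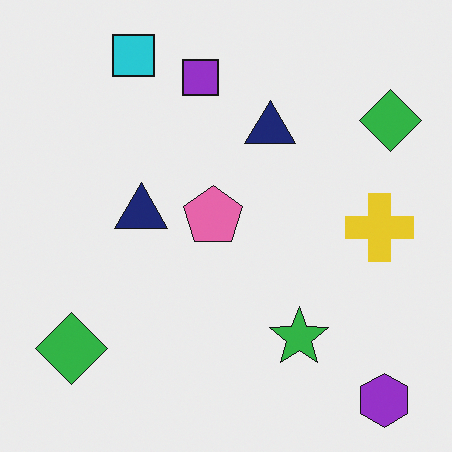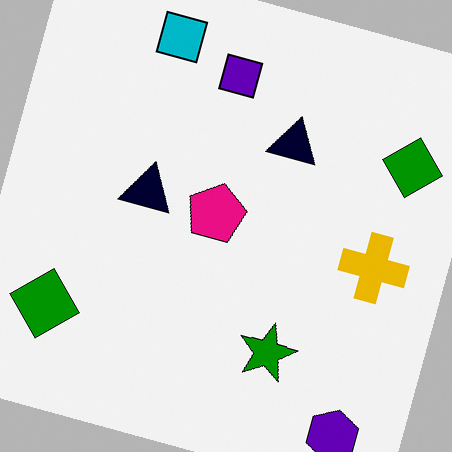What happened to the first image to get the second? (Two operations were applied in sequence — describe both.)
It was given much higher contrast, then rotated clockwise by a moderate amount.

Tones are pushed away from mid-grey across the whole image — a global contrast change. Every shape is tilted by the same angle and the image corners show triangular fill wedges — a whole-image rotation by a non-right angle.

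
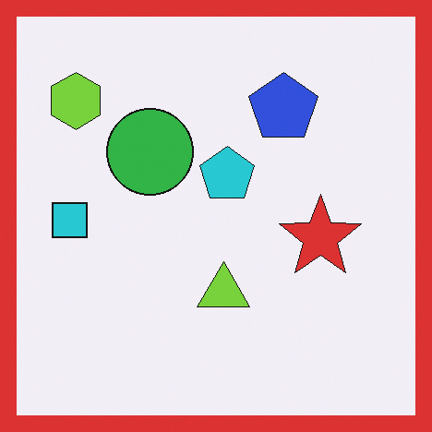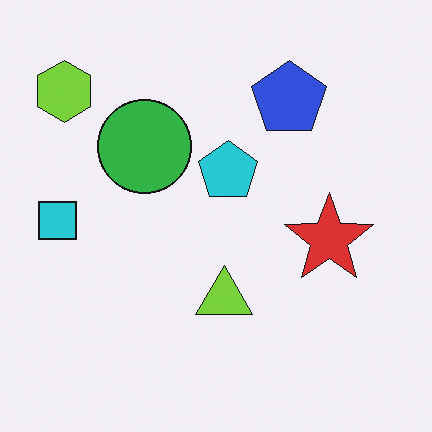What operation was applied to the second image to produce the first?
The transformation is: framed with a red border.

A solid red frame runs around the edge of the first image, with the content slightly shrunk inside it.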